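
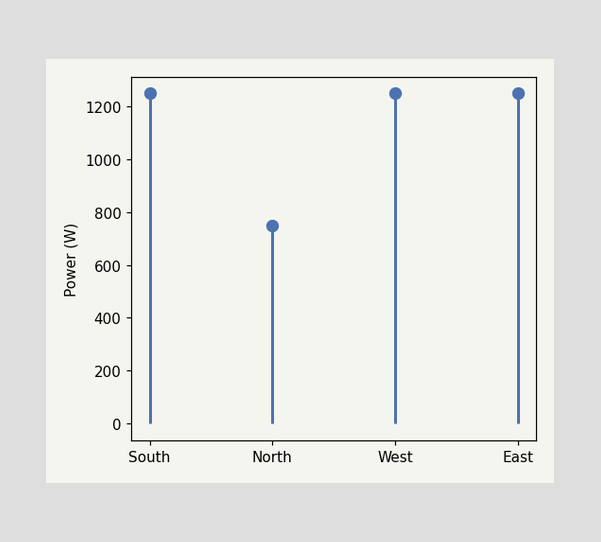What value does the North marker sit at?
750W

The North marker sits at 750W.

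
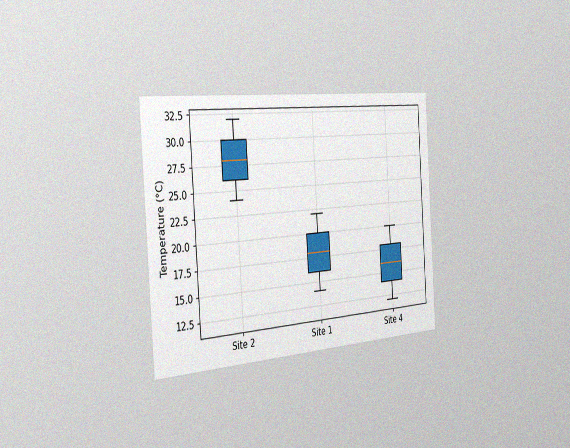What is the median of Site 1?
The chart is tilted about 4° counter-clockwise and viewed slightly from the left, with some photo noise. The median line in the Site 1 box sits at 18°C.

18°C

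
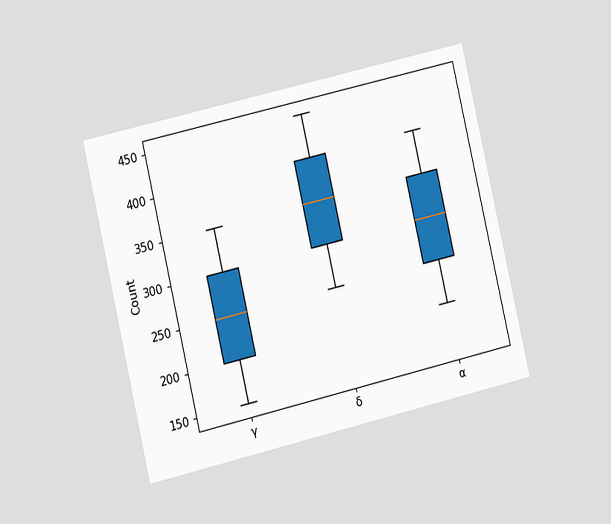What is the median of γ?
The chart is tilted about 13° counter-clockwise and viewed at a slight angle. The median line in the γ box sits at 250.

250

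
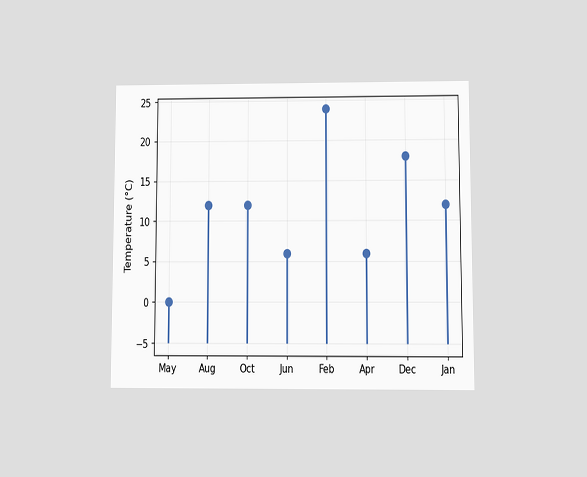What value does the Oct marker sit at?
12°C

The chart is viewed at a slight angle. The Oct marker sits at 12°C.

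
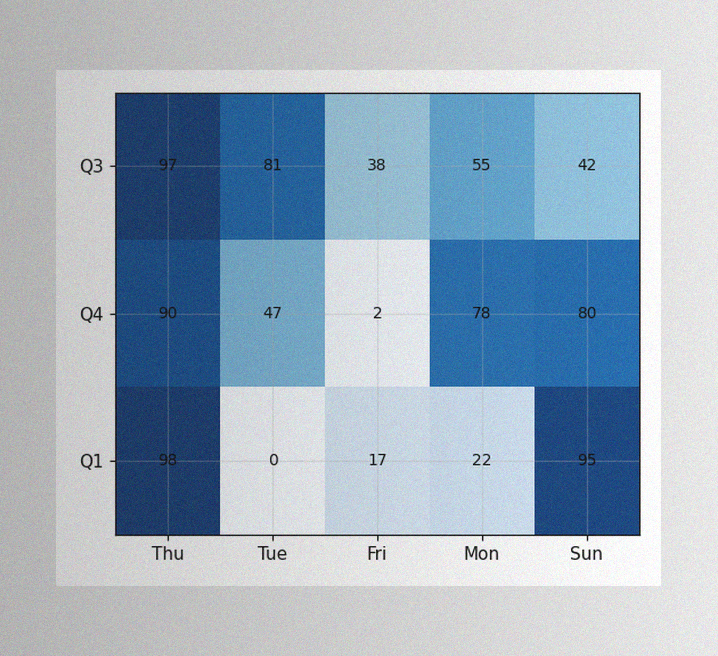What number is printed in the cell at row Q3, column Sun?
42

The image has some photo noise and uneven lighting. The (Q3, Sun) cell reads 42.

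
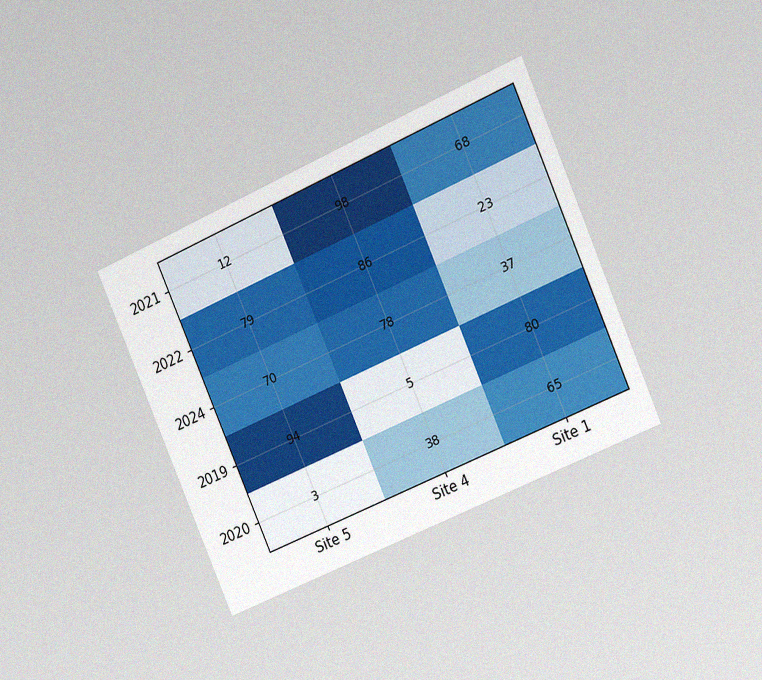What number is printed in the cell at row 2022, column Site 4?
The chart is tilted about 24° counter-clockwise and viewed slightly from the right, with some photo noise. The (2022, Site 4) cell reads 86.

86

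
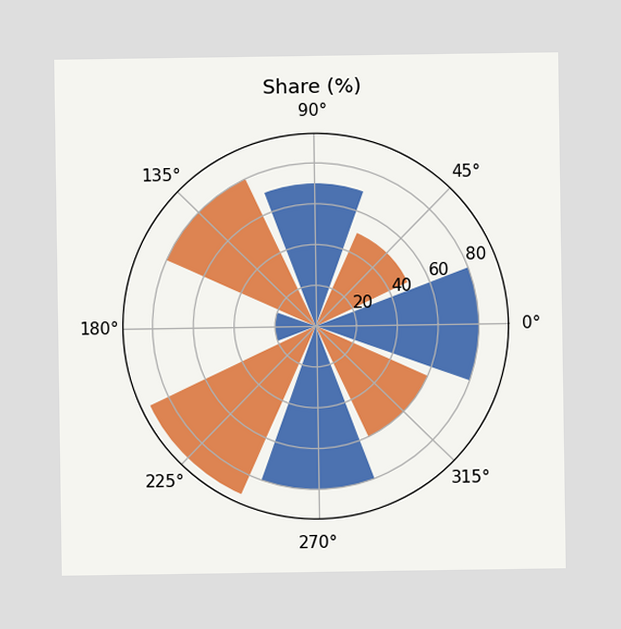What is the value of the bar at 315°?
60%

The bar at 315° reaches 60% on the radial axis.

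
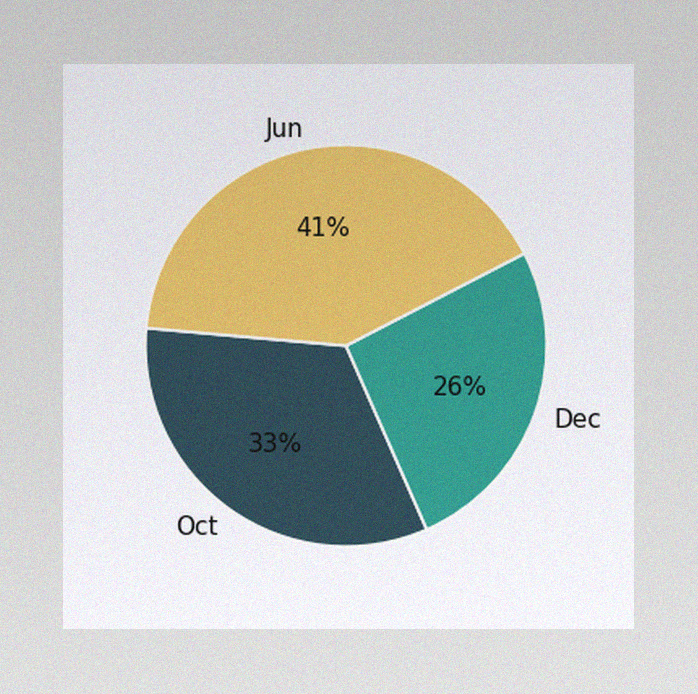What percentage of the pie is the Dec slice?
26%

The image has some photo noise and uneven lighting. The Dec slice takes up 26% of the pie.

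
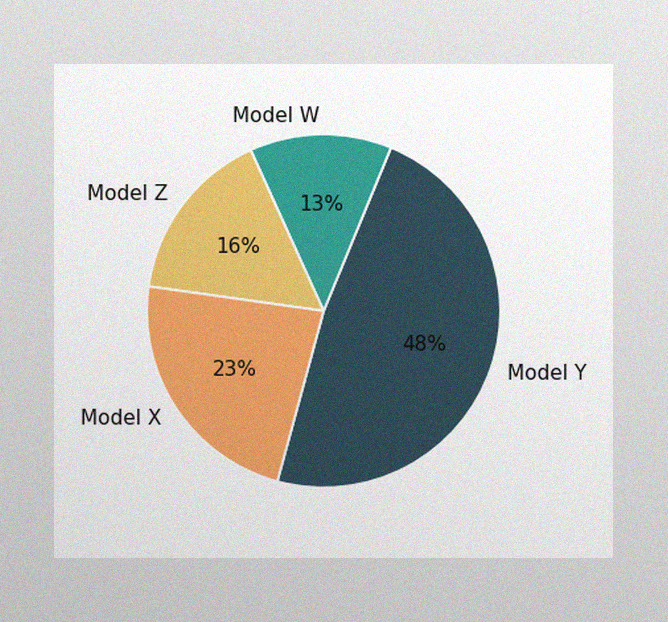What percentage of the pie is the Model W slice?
The image has some photo noise and uneven lighting. The Model W slice takes up 13% of the pie.

13%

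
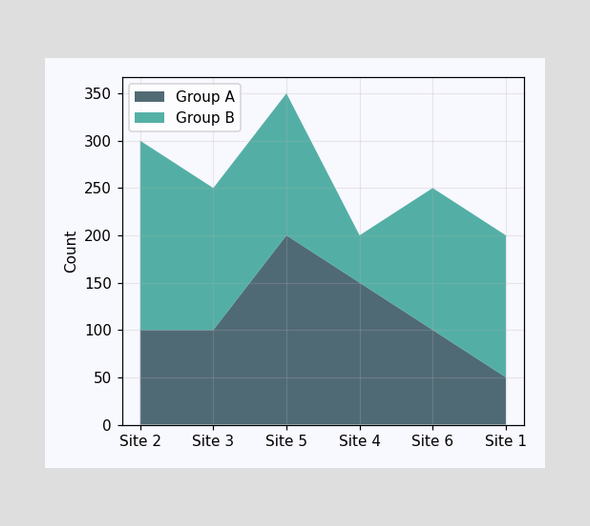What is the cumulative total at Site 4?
200

The stacked total at Site 4 reaches 200.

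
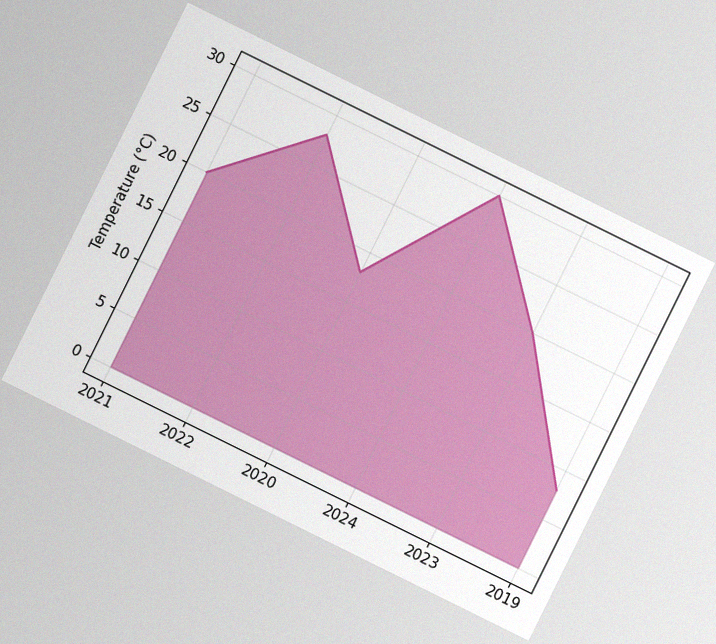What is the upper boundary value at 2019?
8°C

The chart is tilted about 26° clockwise, with some photo noise. At 2019 the upper boundary is at 8°C.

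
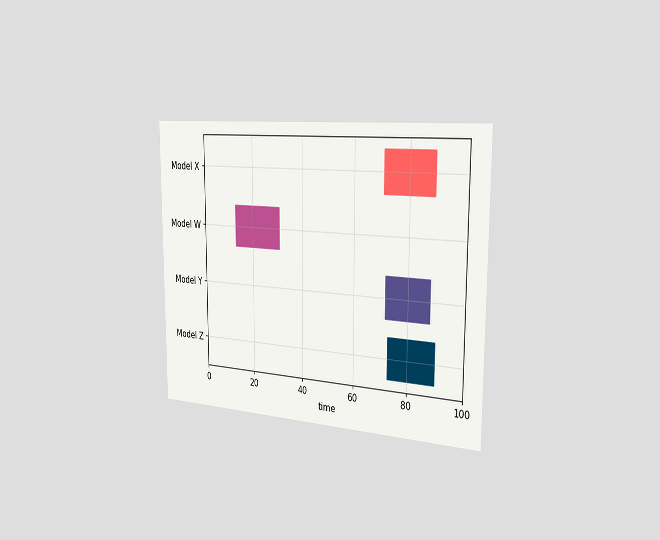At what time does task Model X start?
The chart is viewed slightly from the right. The Model X bar begins at t=71.

71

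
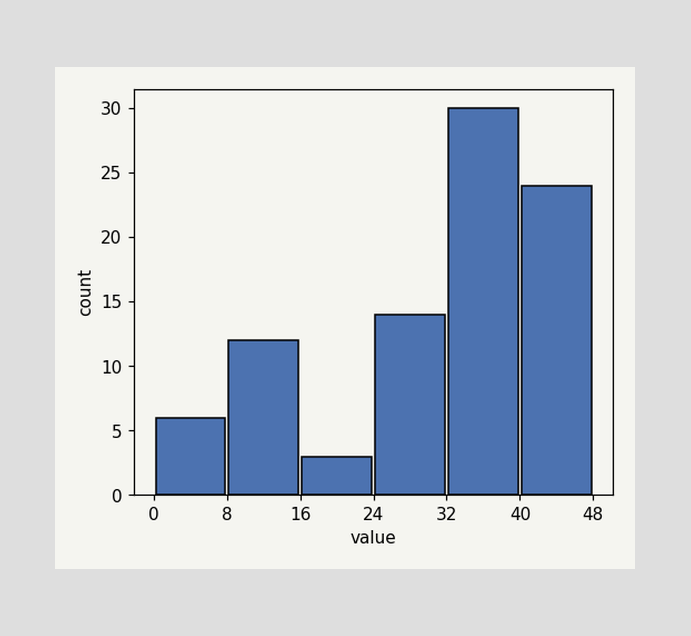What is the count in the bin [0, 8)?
6

The [0, 8) bin has height 6.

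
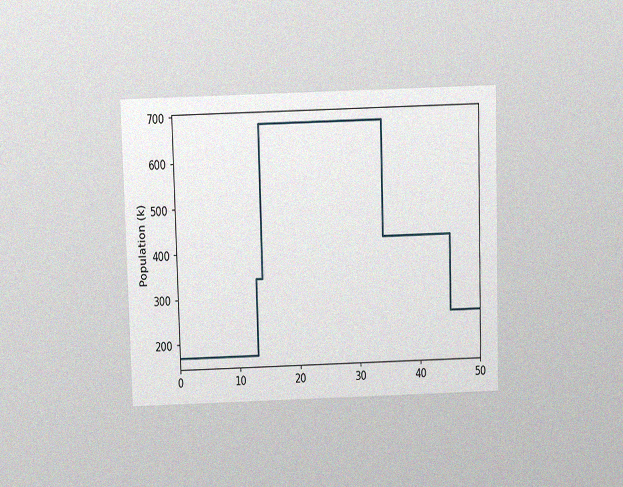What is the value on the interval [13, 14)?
340k

The chart is viewed slightly from above, with some photo noise. On [13, 14) the step sits at 340k.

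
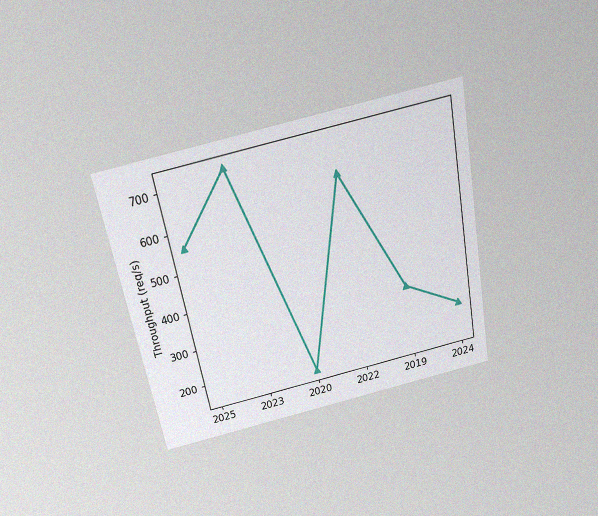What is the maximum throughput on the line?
720req/s

The chart is tilted about 11° counter-clockwise and viewed slightly from above, with some photo noise. The highest point is at 2023, and reading across to the y-axis gives 720req/s.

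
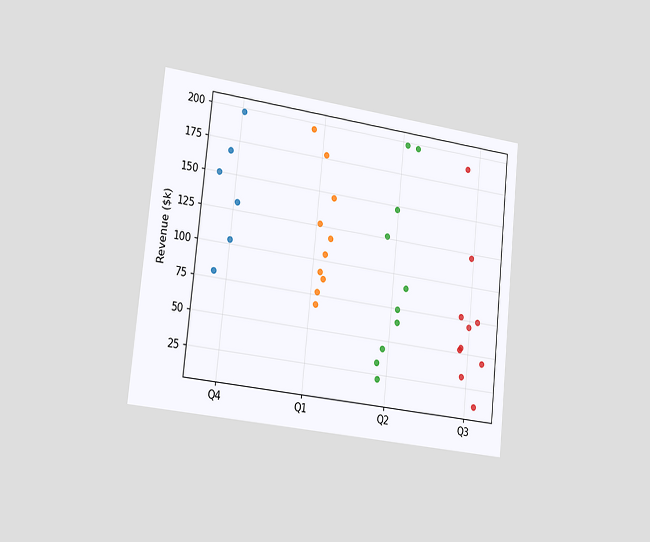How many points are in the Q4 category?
The chart is tilted about 6° clockwise and viewed slightly from the left. Counting the markers in the Q4 column gives 6.

6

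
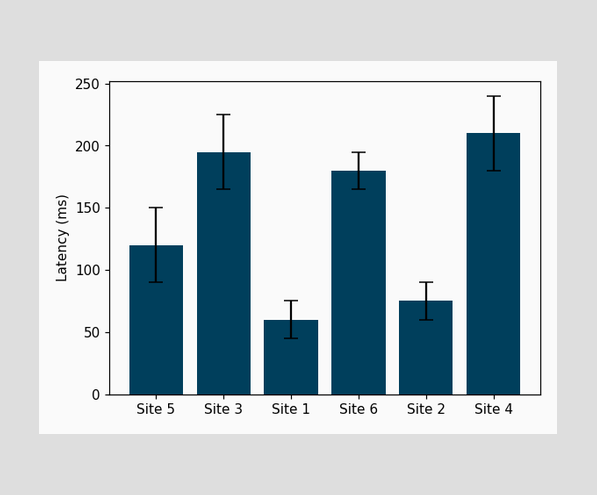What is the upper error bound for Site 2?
The Site 2 bar's upper whisker reaches 90ms.

90ms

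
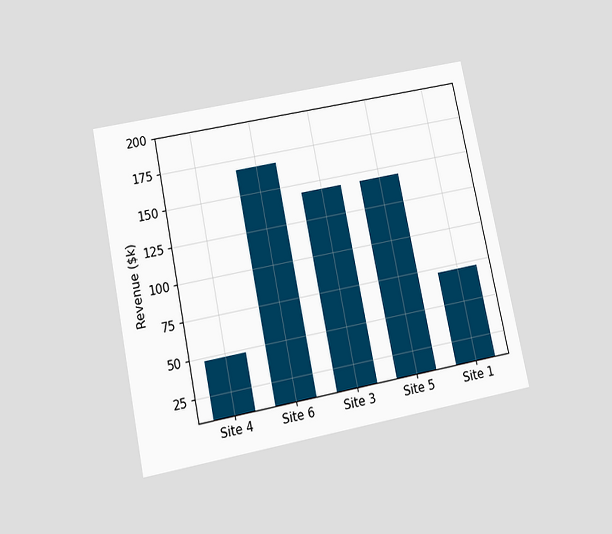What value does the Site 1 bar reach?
$72k

The chart is tilted about 11° counter-clockwise and viewed slightly from below. Reading along the chart's y-axis, the Site 1 bar reaches $72k.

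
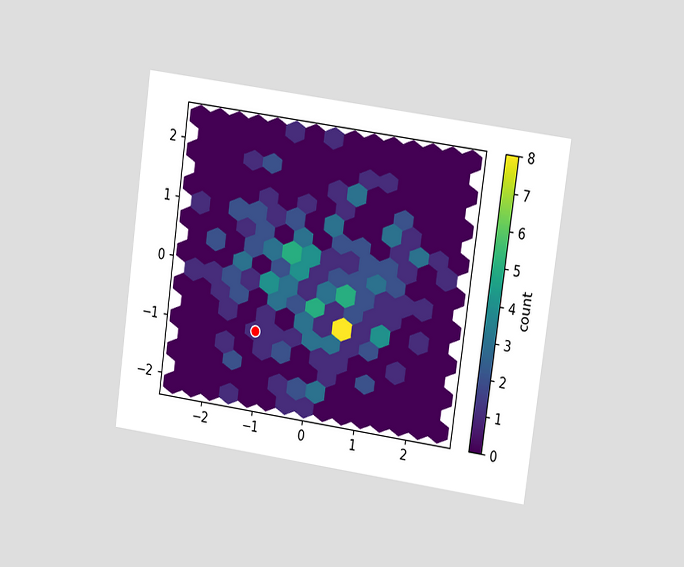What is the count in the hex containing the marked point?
1

The chart is tilted about 8° clockwise and viewed at a slight angle. The marked hex reads 1 on the colorbar.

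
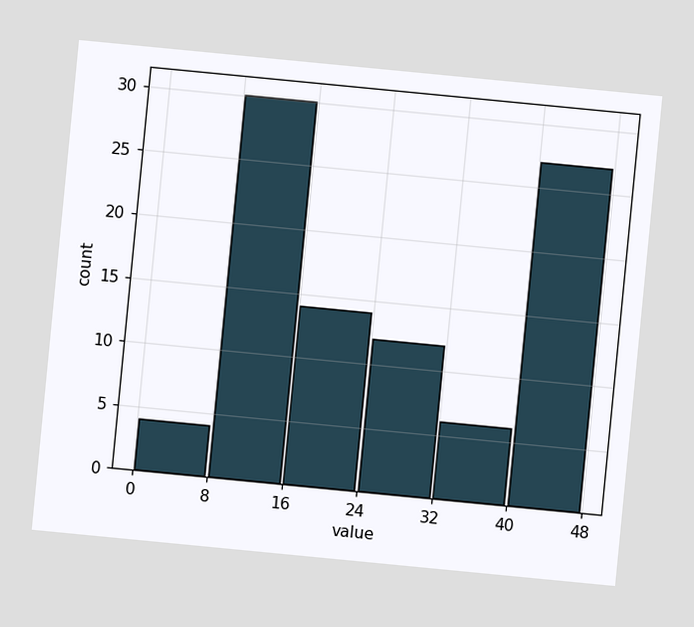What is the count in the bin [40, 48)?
The chart is tilted about 6° clockwise. The [40, 48) bin has height 27.

27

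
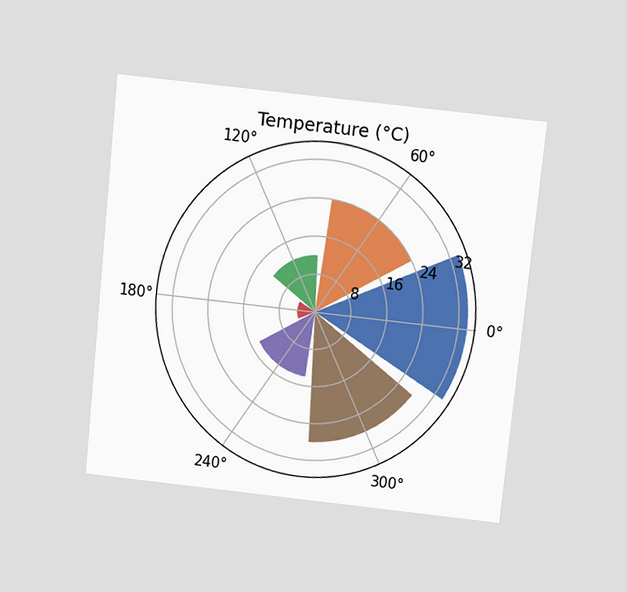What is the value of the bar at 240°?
The chart is tilted about 6° clockwise and viewed slightly from above. The bar at 240° reaches 14°C on the radial axis.

14°C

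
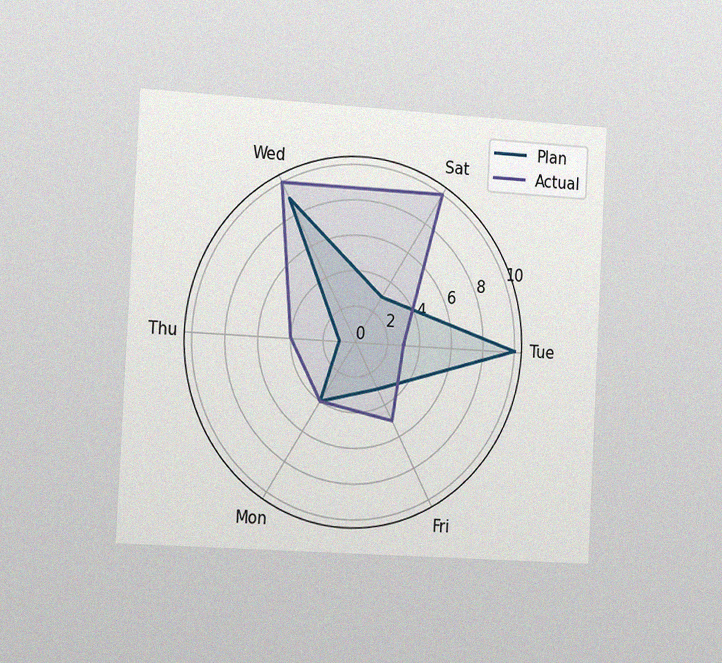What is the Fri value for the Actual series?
5

The chart is tilted about 3° clockwise and viewed slightly from the left, with some photo noise. On the Fri axis, Actual reaches 5.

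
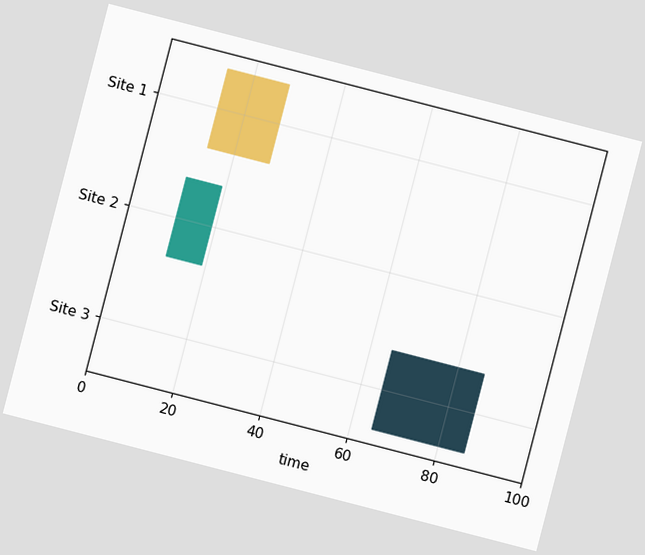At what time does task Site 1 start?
The chart is tilted about 15° clockwise. The Site 1 bar begins at t=14.

14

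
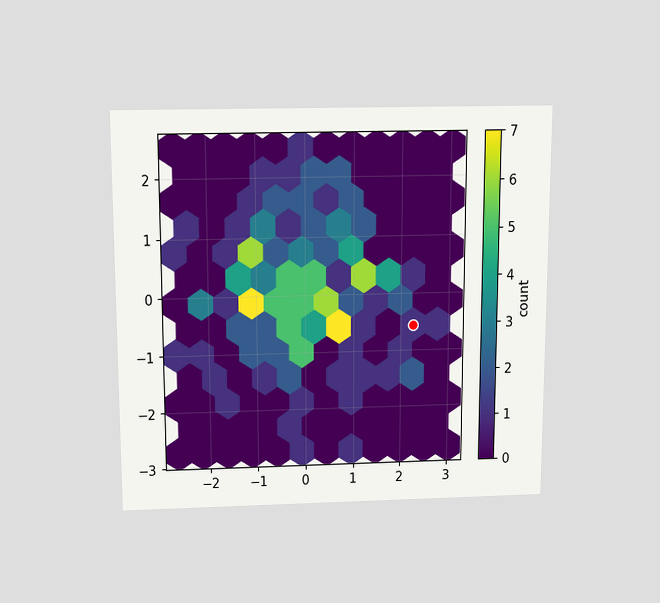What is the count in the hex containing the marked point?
1

The chart is viewed slightly from above. The marked hex reads 1 on the colorbar.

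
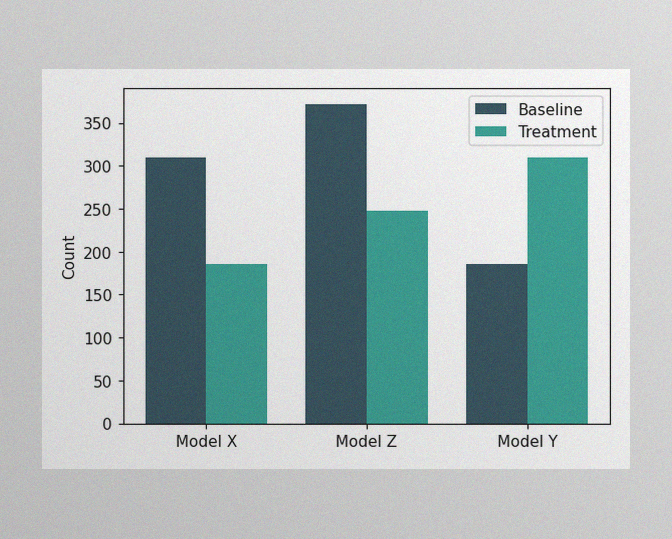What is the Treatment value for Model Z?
248

The image has some photo noise and uneven lighting. The Treatment bar at Model Z reaches 248 on the y-axis.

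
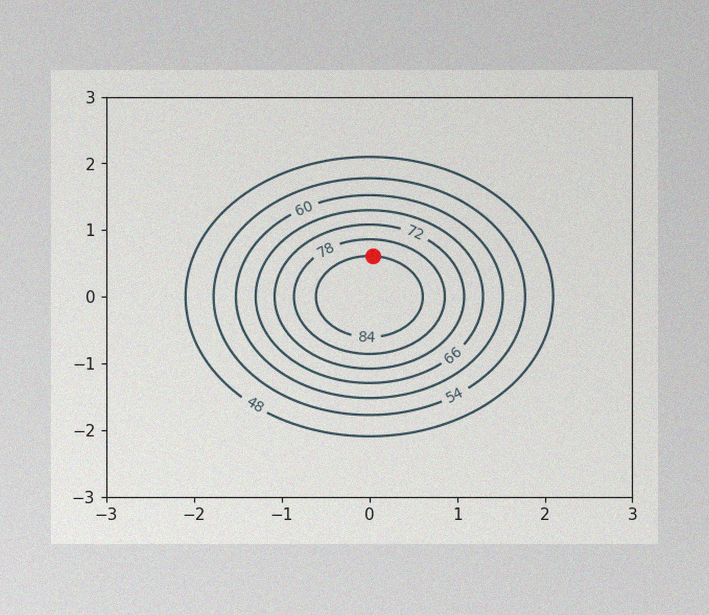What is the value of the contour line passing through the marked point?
84

The image has some photo noise and uneven lighting. The marked point sits on the contour labelled 84.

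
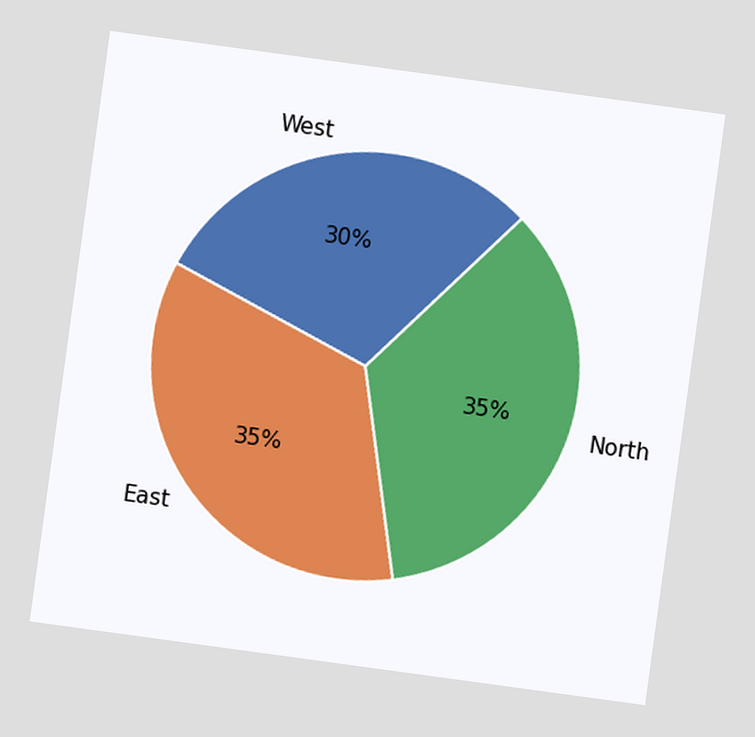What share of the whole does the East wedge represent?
35%

The chart is tilted about 8° clockwise. The East slice takes up 35% of the pie.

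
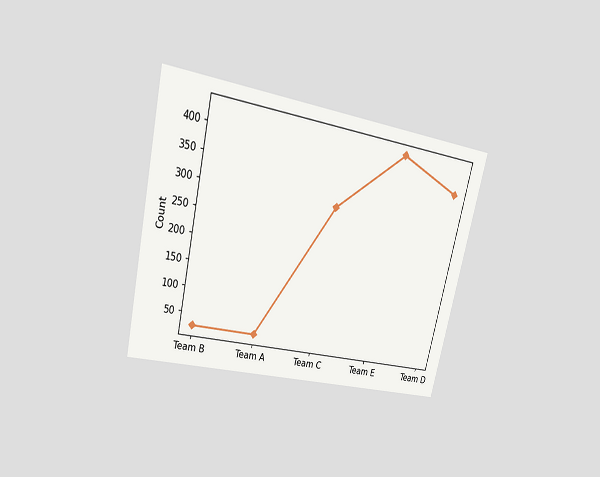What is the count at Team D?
375

The chart is tilted about 13° clockwise and viewed at a slight angle. At Team D, the line is at 375.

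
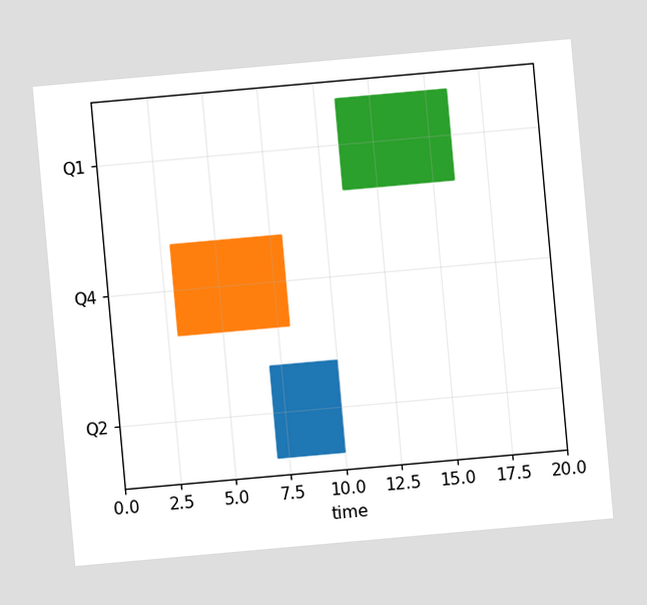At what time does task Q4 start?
3

The chart is tilted about 5° counter-clockwise. The Q4 bar begins at t=3.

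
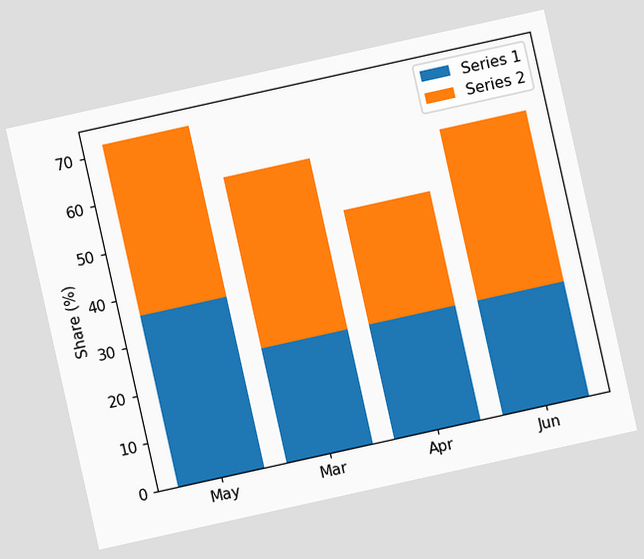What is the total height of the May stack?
The chart is tilted about 13° counter-clockwise. The May stack's top reaches 72% on the y-axis.

72%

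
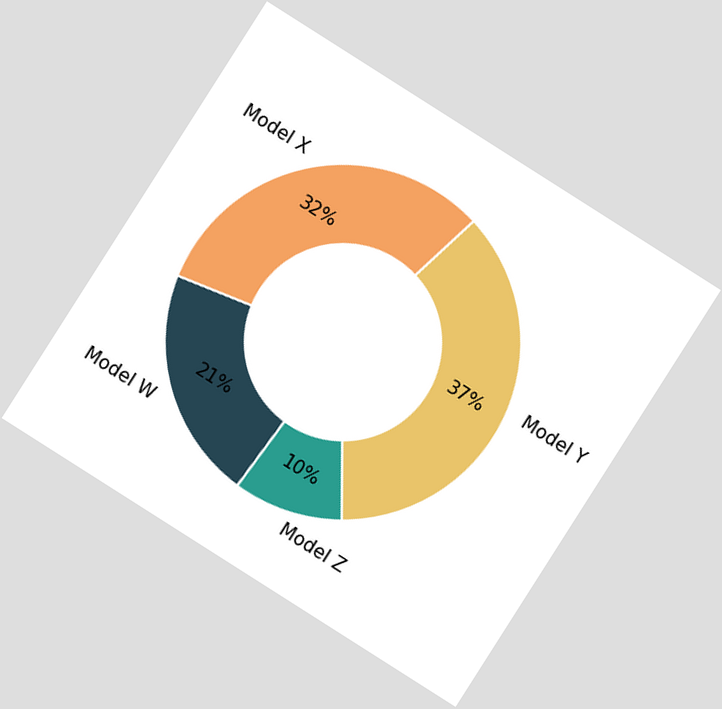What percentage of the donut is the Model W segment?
The chart is tilted about 32° clockwise. The Model W segment takes up 21% of the ring.

21%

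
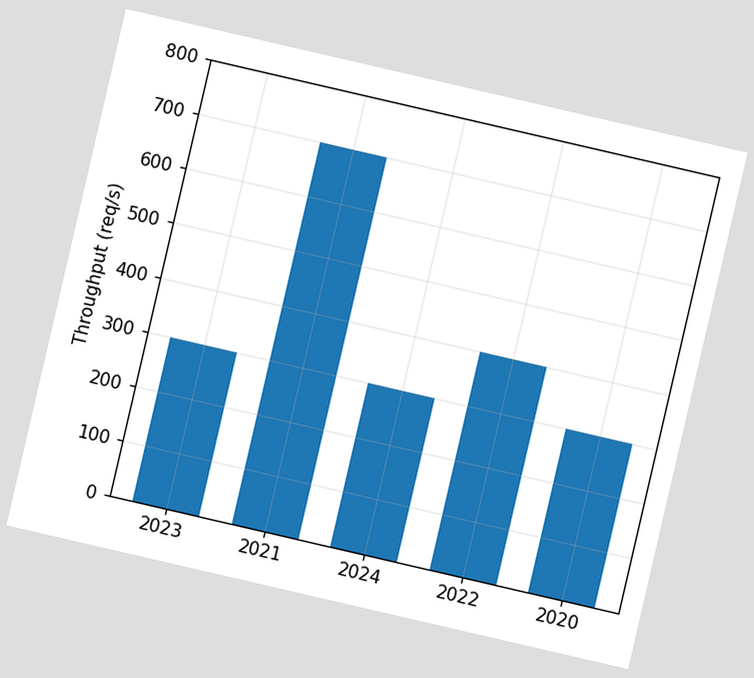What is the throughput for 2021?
700req/s

The chart is tilted about 13° clockwise. Reading along the chart's y-axis, the 2021 bar reaches 700req/s.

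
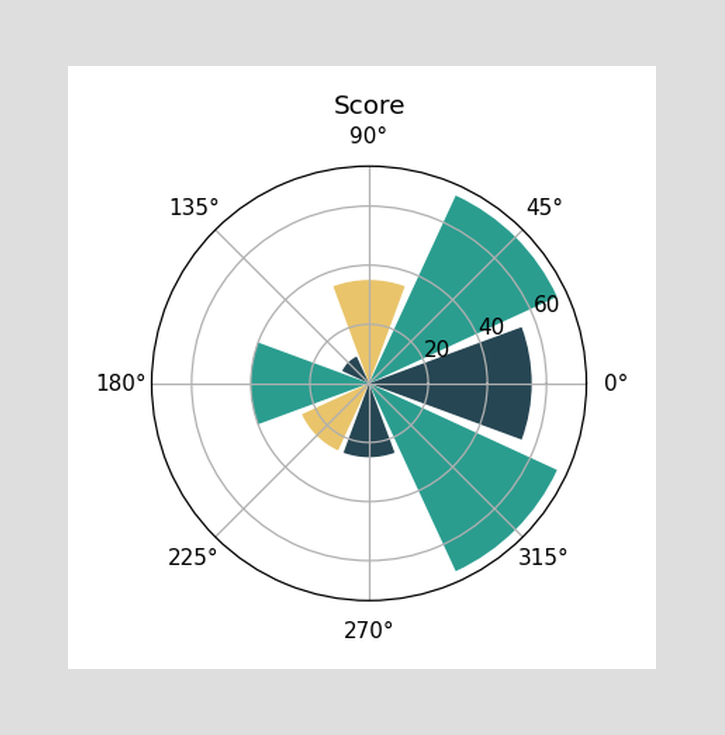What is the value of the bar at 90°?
35

The bar at 90° reaches 35 on the radial axis.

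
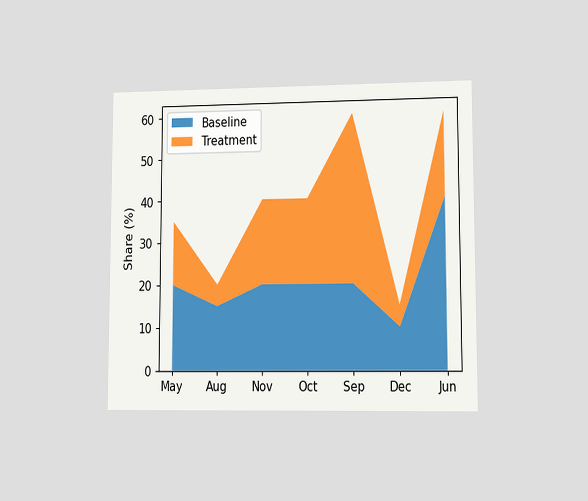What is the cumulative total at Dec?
The chart is viewed at a slight angle. The stacked total at Dec reaches 15%.

15%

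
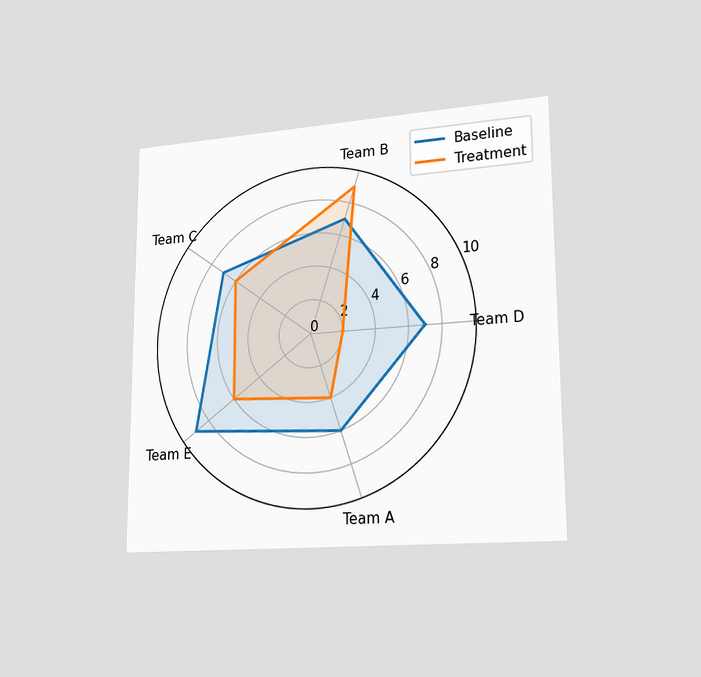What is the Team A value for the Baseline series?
The chart is viewed slightly from the right. On the Team A axis, Baseline reaches 6.

6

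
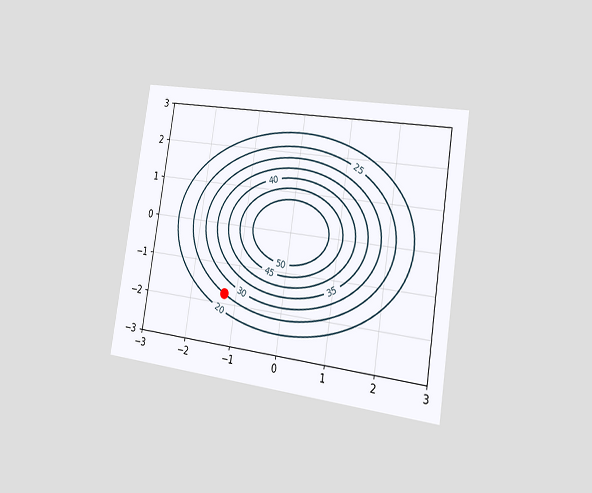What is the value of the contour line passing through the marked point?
25

The chart is tilted about 9° clockwise and viewed slightly from the right. The marked point sits on the contour labelled 25.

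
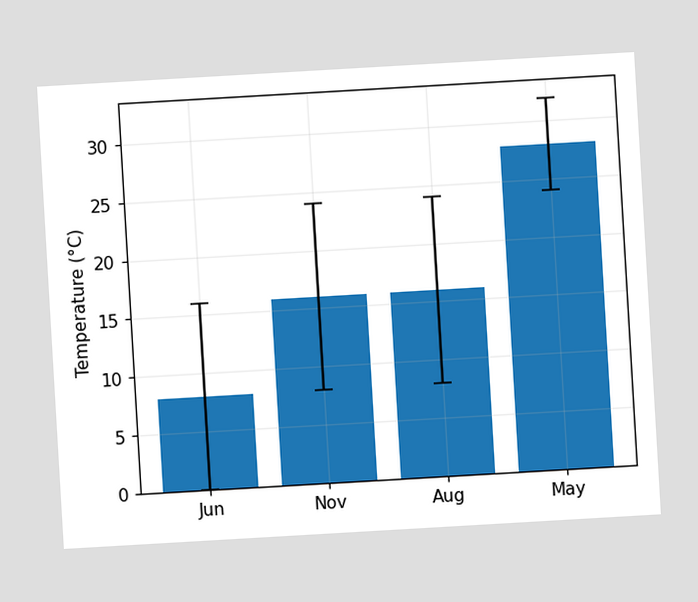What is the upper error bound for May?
32°C

The chart is tilted about 3° counter-clockwise. The May bar's upper whisker reaches 32°C.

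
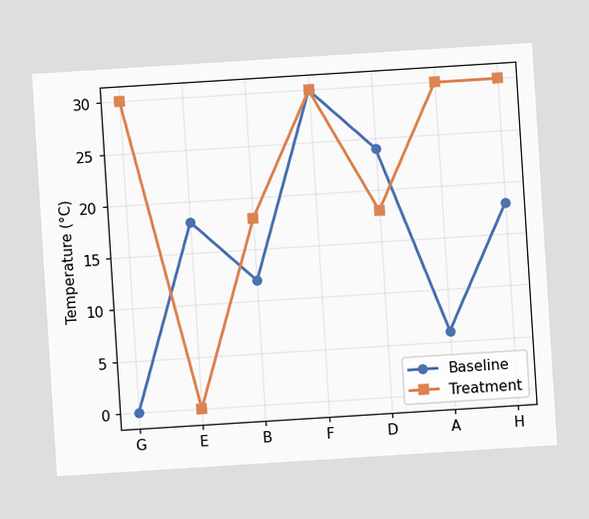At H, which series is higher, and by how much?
The chart is tilted about 4° counter-clockwise. At H, Treatment sits above the other line by 12°C.

Treatment, by 12°C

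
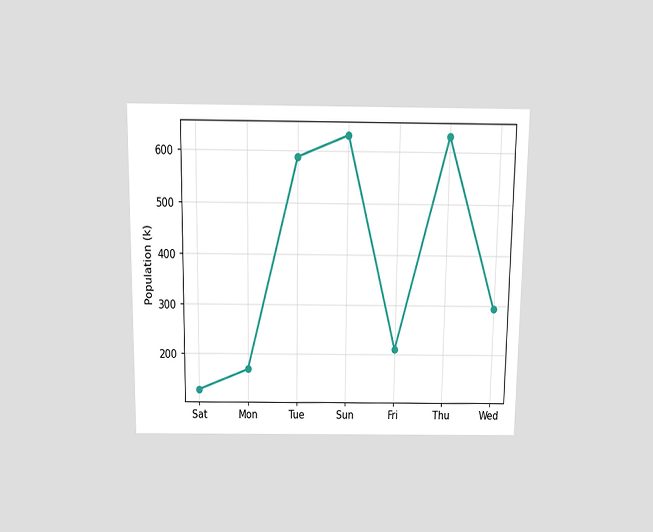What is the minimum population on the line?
The chart is viewed slightly from above. The lowest point is at Sat, and reading across to the y-axis gives 126k.

126k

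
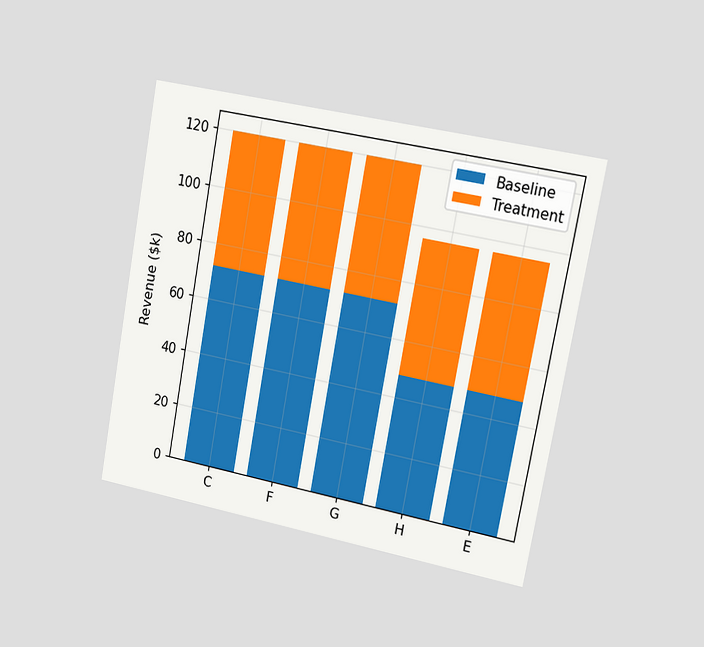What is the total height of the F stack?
$120k

The chart is tilted about 10° clockwise and viewed slightly from the right. The F stack's top reaches $120k on the y-axis.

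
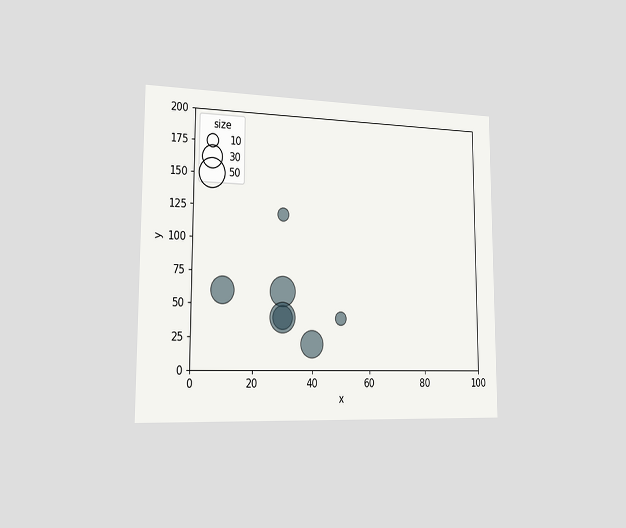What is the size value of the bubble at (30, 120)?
10

The chart is viewed slightly from the left. Matching the bubble at (30, 120) against the size legend gives 10.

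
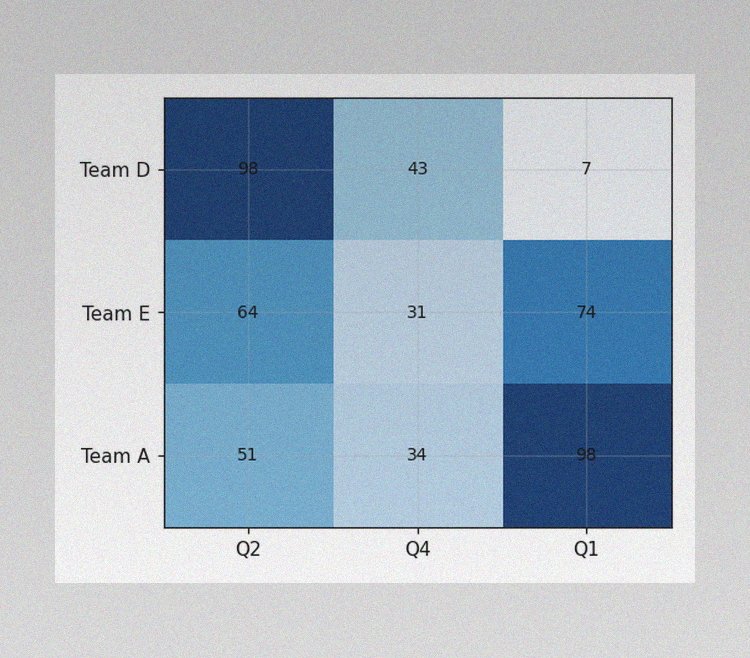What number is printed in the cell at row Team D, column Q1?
The image has some photo noise and uneven lighting. The (Team D, Q1) cell reads 7.

7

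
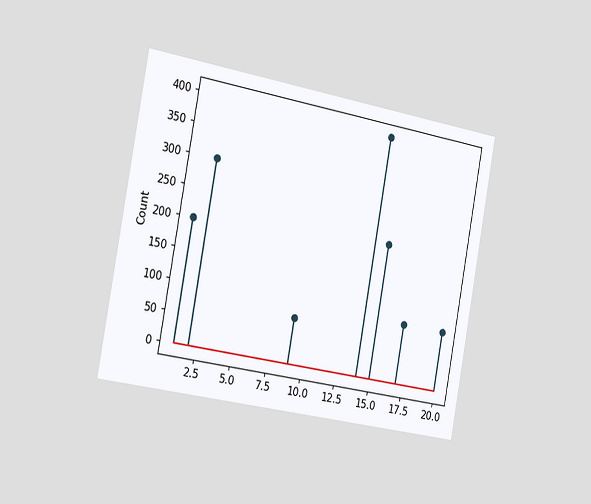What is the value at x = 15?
225

The chart is tilted about 10° clockwise and viewed slightly from the left. The stem at x=15 reaches 225.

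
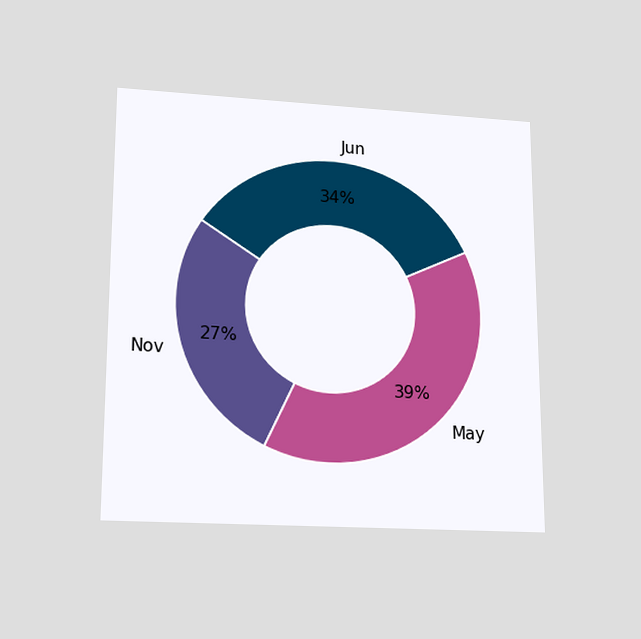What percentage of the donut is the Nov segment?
27%

The chart is viewed slightly from below. The Nov segment takes up 27% of the ring.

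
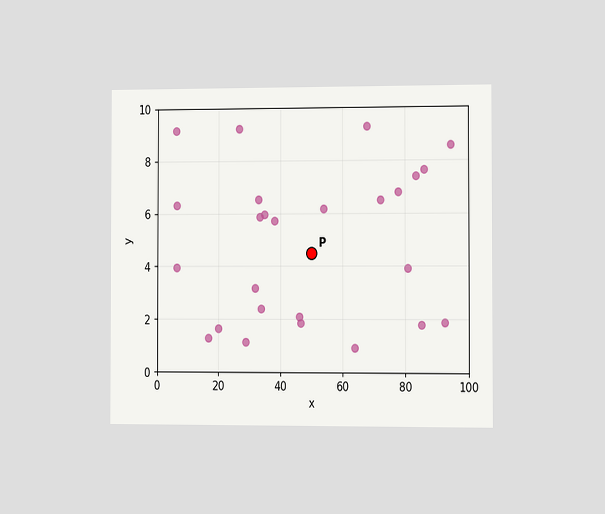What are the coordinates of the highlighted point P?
The chart is viewed slightly from the right. Following the gridlines from P to each axis, P sits at (50, 4.5).

(50, 4.5)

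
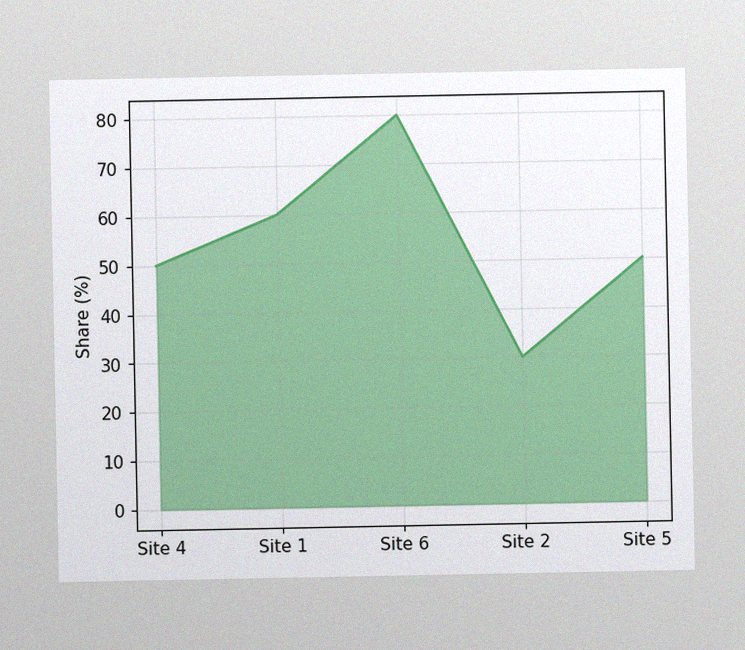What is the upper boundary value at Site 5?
The image has some photo noise and uneven lighting. At Site 5 the upper boundary is at 50%.

50%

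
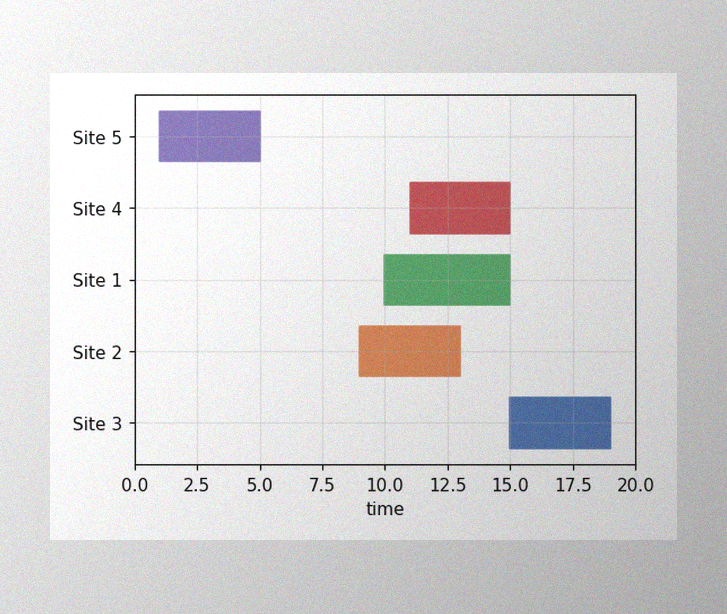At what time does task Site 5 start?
The image has some photo noise and uneven lighting. The Site 5 bar begins at t=1.

1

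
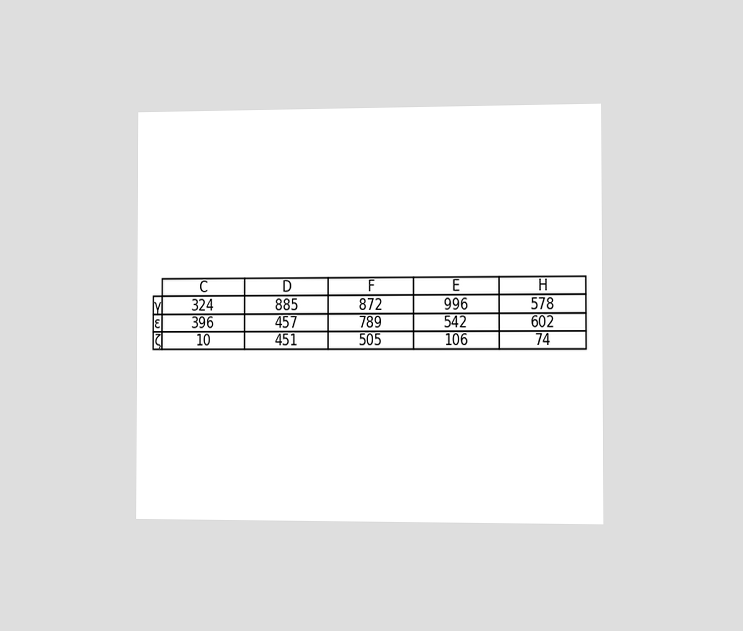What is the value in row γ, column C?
324

The chart is viewed slightly from the right. The (γ, C) cell reads 324.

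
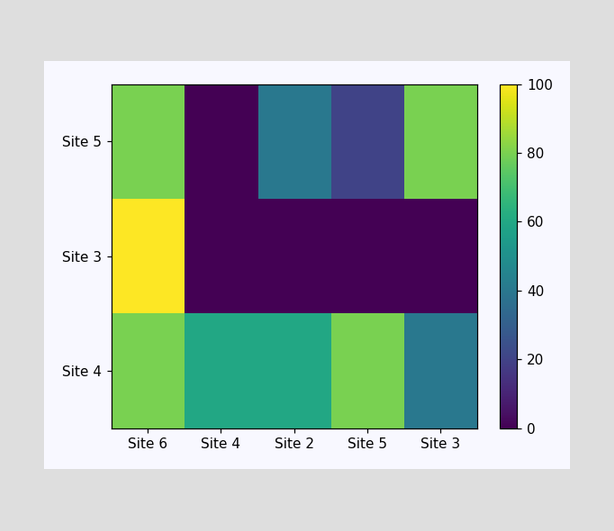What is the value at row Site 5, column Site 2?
Matching cell (Site 5, Site 2) against the colorbar gives 40.

40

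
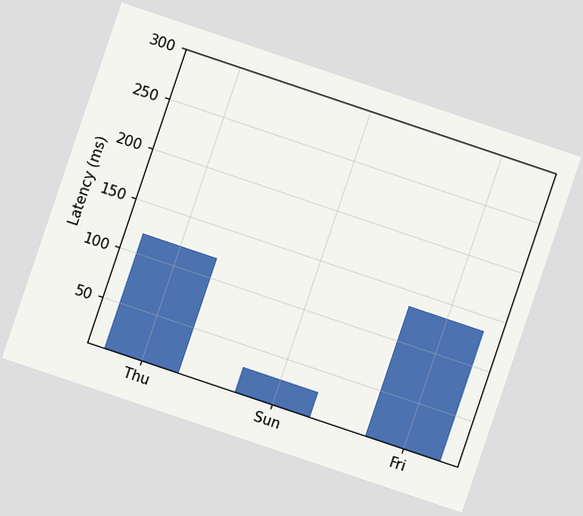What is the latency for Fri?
The chart is tilted about 19° clockwise. Reading along the chart's y-axis, the Fri bar reaches 135ms.

135ms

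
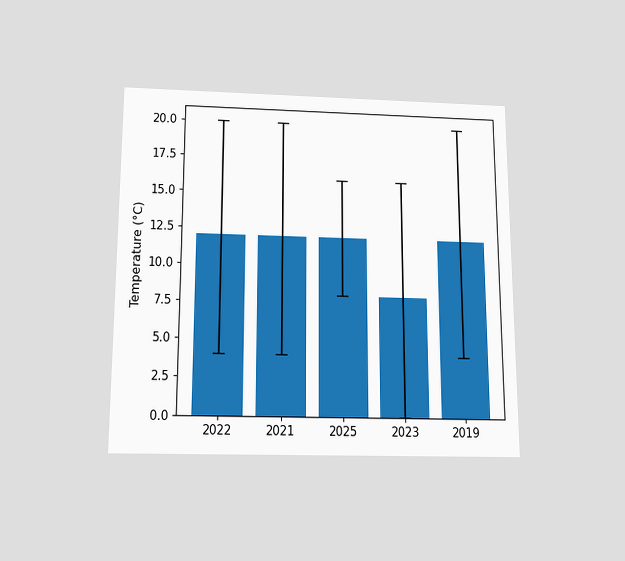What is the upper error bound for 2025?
The chart is viewed slightly from below. The 2025 bar's upper whisker reaches 16°C.

16°C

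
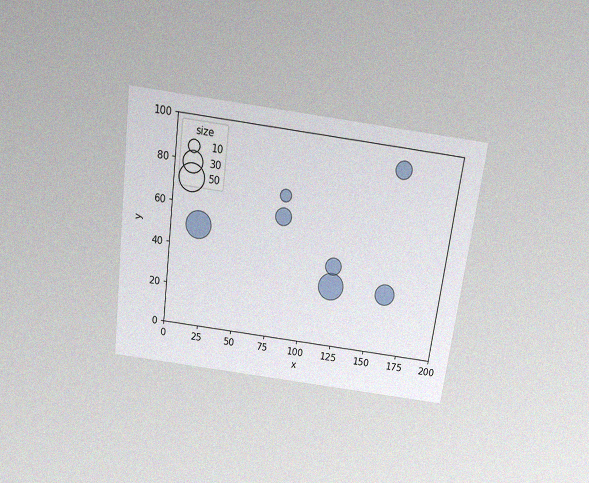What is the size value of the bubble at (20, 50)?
The chart is tilted about 7° clockwise and viewed slightly from above, with some photo noise. Matching the bubble at (20, 50) against the size legend gives 50.

50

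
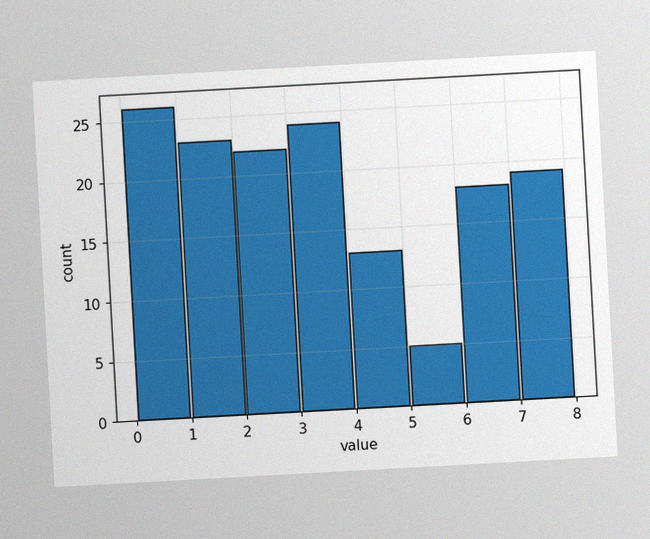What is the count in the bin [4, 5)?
13

The chart is tilted about 3° counter-clockwise, with some photo noise. The [4, 5) bin has height 13.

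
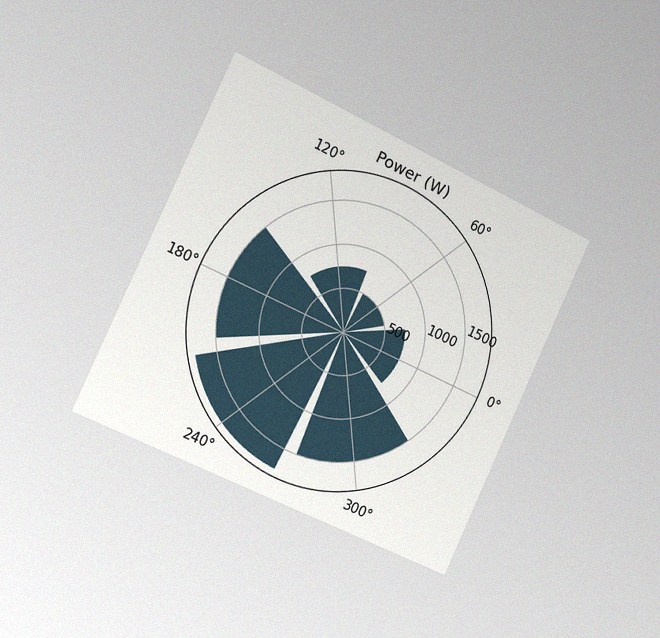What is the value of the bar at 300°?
1500W

The chart is tilted about 25° clockwise and viewed slightly from the left, with some photo noise. The bar at 300° reaches 1500W on the radial axis.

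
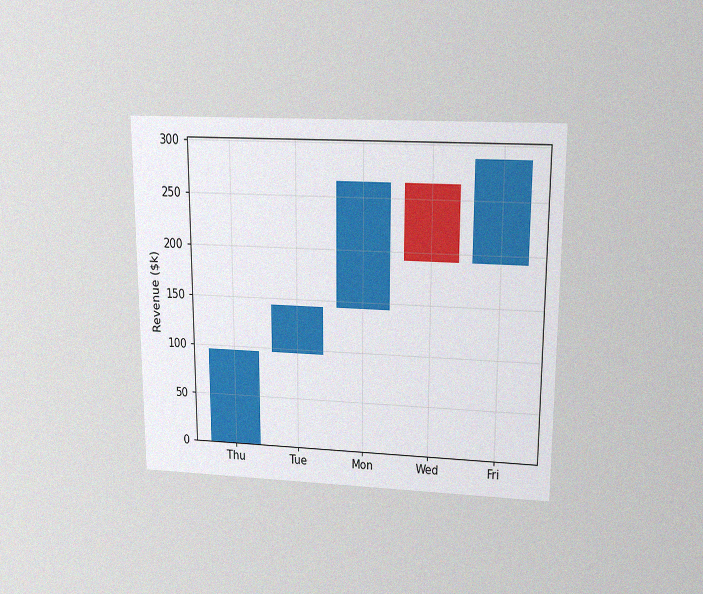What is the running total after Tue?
$144k

The chart is viewed slightly from above, with some photo noise. After Tue the running total reaches $144k.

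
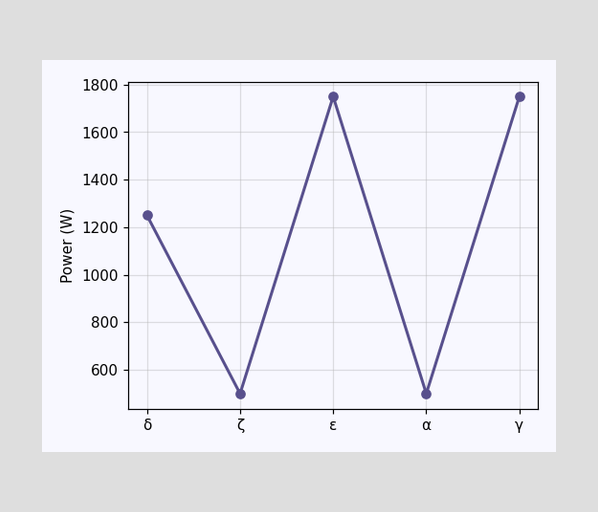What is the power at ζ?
500W

At ζ, the line is at 500W.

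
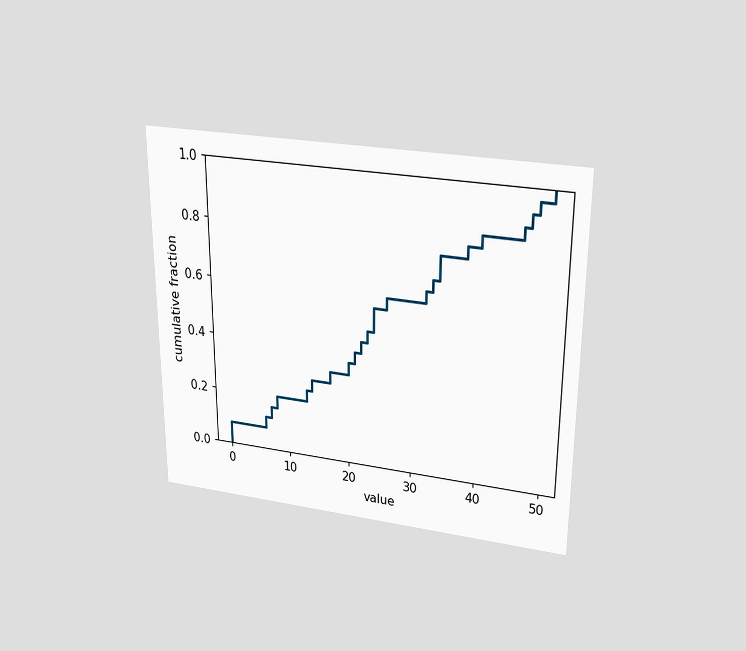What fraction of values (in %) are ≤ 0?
The chart is viewed slightly from above. At x=0 the ECDF step is at 8%.

8%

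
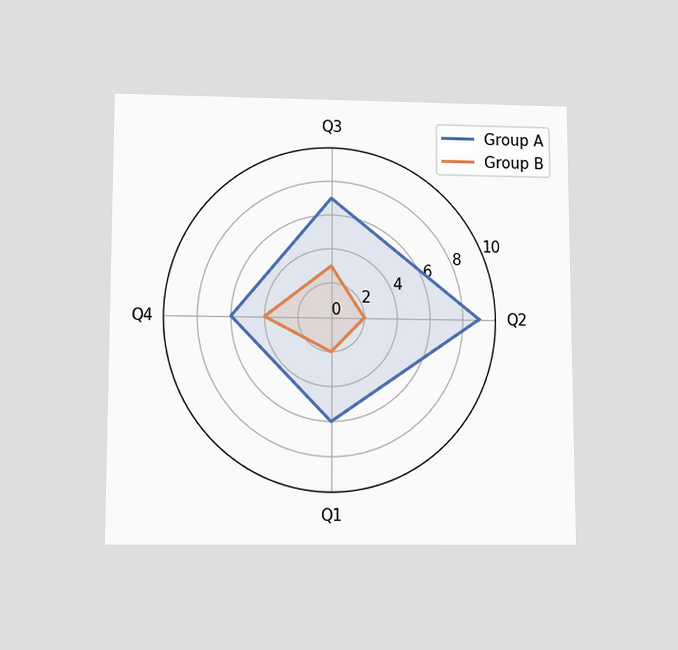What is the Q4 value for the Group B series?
4

The chart is viewed slightly from below. On the Q4 axis, Group B reaches 4.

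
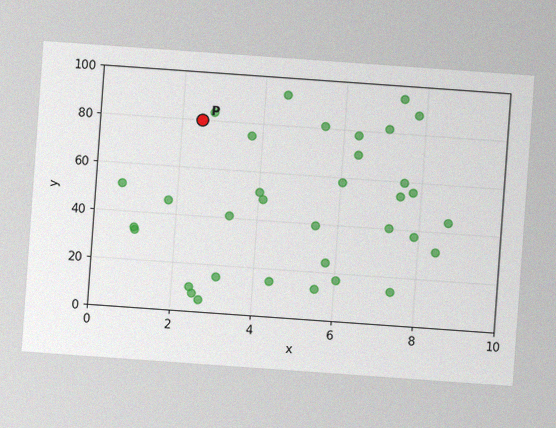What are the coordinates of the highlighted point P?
The chart is tilted about 4° clockwise, with some photo noise. Following the gridlines from P to each axis, P sits at (2.5, 80).

(2.5, 80)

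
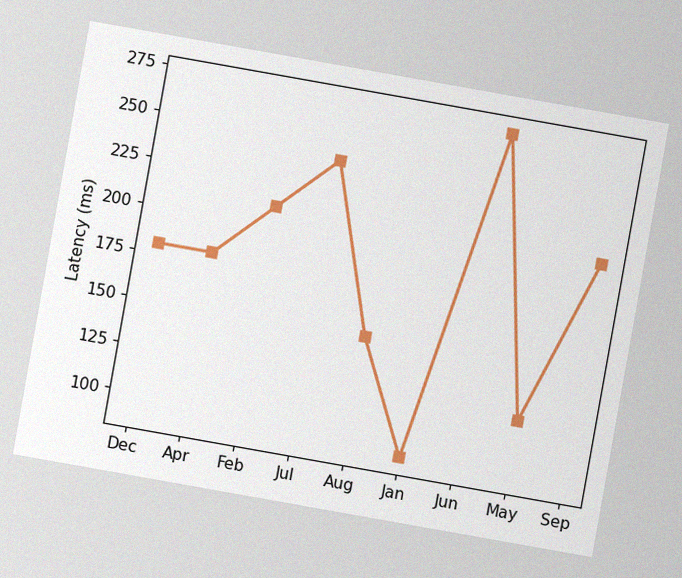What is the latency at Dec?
180ms

The chart is tilted about 10° clockwise, with some photo noise. At Dec, the line is at 180ms.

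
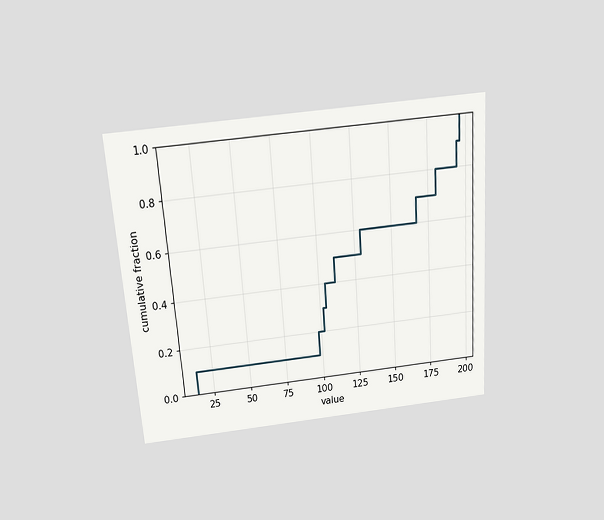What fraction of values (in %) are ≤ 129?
60%

The chart is tilted about 4° counter-clockwise and viewed slightly from above. At x=129 the ECDF step is at 60%.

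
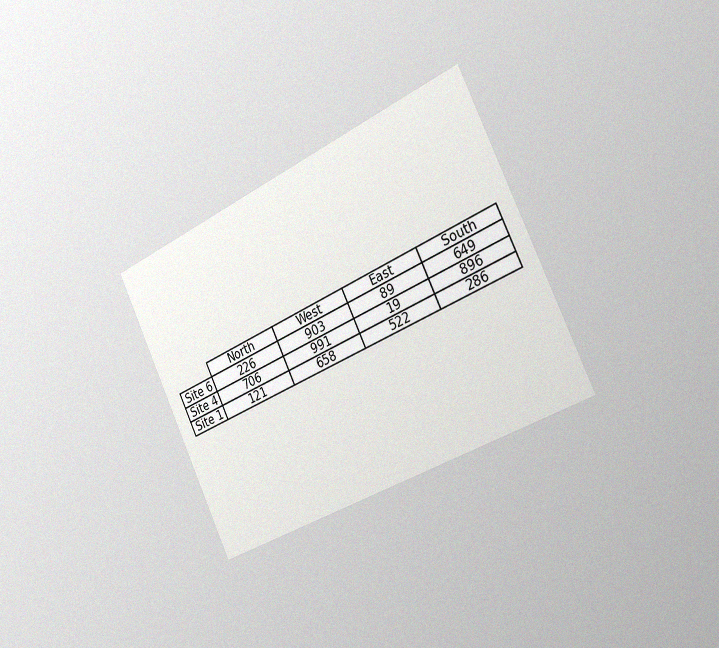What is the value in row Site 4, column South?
The chart is tilted about 25° counter-clockwise and viewed slightly from the right, with some photo noise. The (Site 4, South) cell reads 896.

896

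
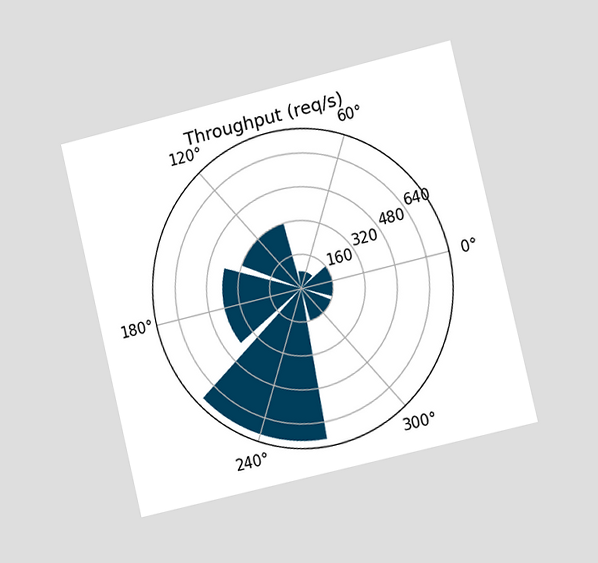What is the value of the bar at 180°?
The chart is tilted about 13° counter-clockwise and viewed slightly from the right. The bar at 180° reaches 400req/s on the radial axis.

400req/s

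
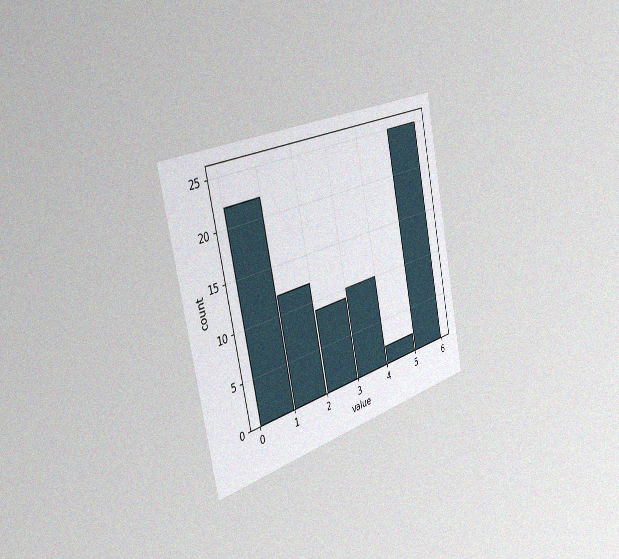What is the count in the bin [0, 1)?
The chart is tilted about 12° counter-clockwise and viewed slightly from the left, with some photo noise. The [0, 1) bin has height 22.

22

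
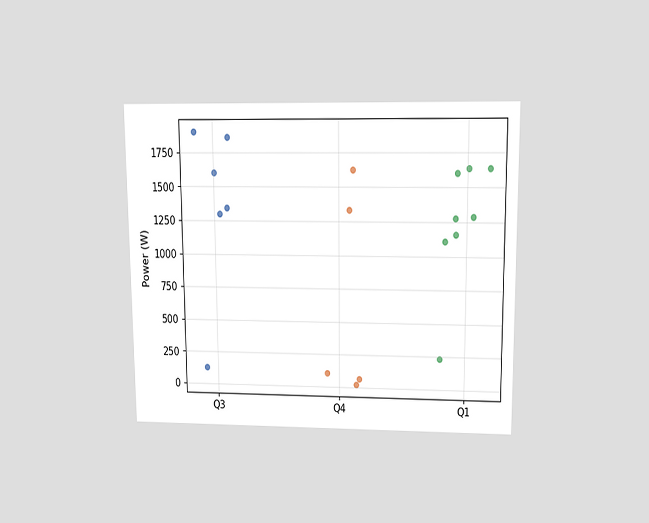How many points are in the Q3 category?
The chart is viewed slightly from above. Counting the markers in the Q3 column gives 6.

6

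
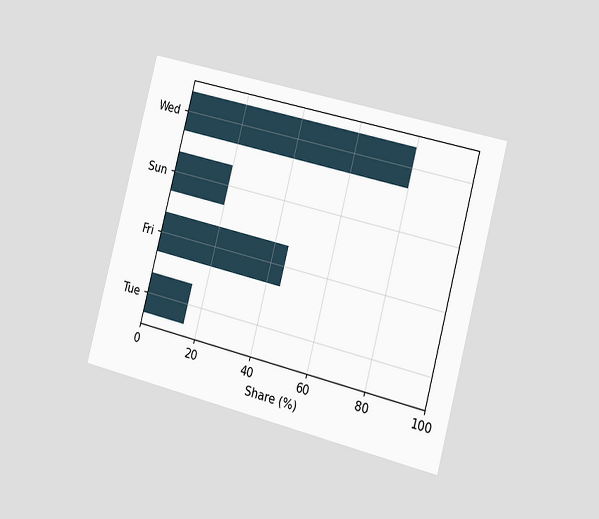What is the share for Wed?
80%

The chart is tilted about 14° clockwise and viewed slightly from the right. Reading along the chart's x-axis, the Wed bar reaches 80%.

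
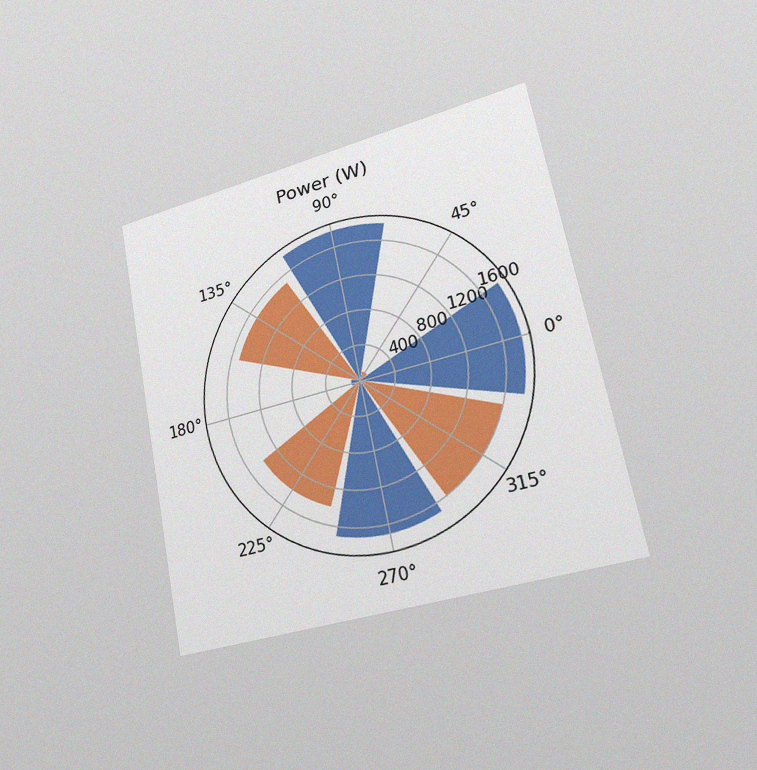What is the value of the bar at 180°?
The chart is tilted about 11° counter-clockwise and viewed slightly from the right, with some photo noise. The bar at 180° reaches 100W on the radial axis.

100W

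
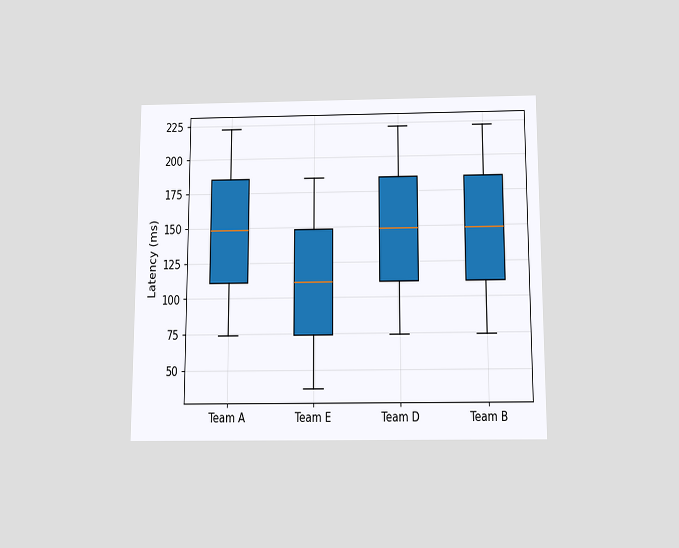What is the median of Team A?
The chart is viewed slightly from below. The median line in the Team A box sits at 148ms.

148ms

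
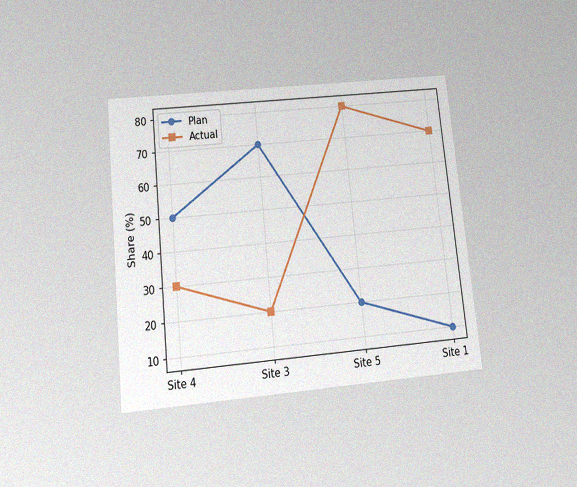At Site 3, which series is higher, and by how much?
Plan, by 50%

The chart is tilted about 6° counter-clockwise and viewed slightly from below, with some photo noise. At Site 3, Plan sits above the other line by 50%.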